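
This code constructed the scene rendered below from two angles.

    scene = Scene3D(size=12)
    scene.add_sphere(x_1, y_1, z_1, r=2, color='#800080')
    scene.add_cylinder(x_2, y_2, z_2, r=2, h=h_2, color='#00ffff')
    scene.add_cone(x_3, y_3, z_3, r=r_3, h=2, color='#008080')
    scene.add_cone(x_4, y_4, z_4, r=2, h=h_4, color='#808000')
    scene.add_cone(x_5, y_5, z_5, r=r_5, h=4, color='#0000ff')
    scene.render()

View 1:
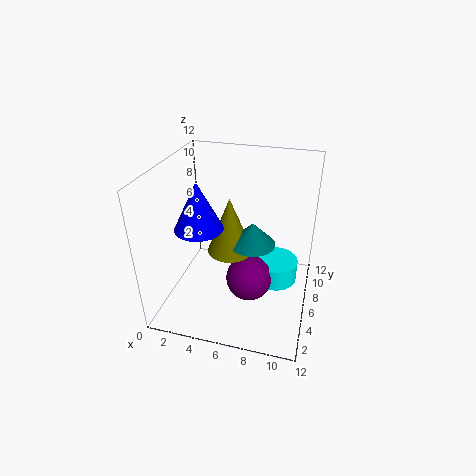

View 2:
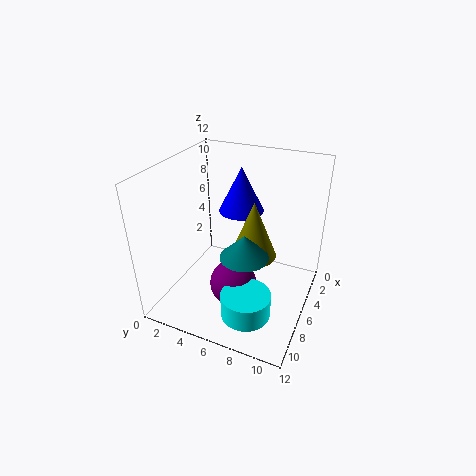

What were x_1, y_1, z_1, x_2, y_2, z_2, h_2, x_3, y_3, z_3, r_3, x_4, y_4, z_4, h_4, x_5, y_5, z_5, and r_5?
x_1 = 7
y_1 = 6
z_1 = 2
x_2 = 9
y_2 = 8
z_2 = 1
h_2 = 2
x_3 = 7
y_3 = 7
z_3 = 5
r_3 = 2
x_4 = 5
y_4 = 7
z_4 = 4
h_4 = 5
x_5 = 3
y_5 = 5
z_5 = 7
r_5 = 2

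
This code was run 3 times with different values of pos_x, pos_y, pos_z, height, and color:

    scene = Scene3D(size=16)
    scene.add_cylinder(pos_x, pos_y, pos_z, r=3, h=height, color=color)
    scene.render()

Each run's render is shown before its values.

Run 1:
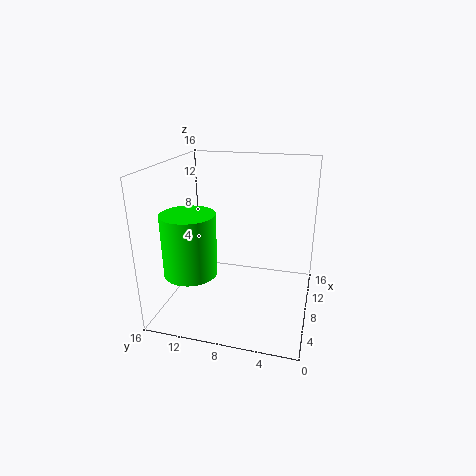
pos_x = 6, pos_y = 13, pos_z = 4, height = 7, color = 'lime'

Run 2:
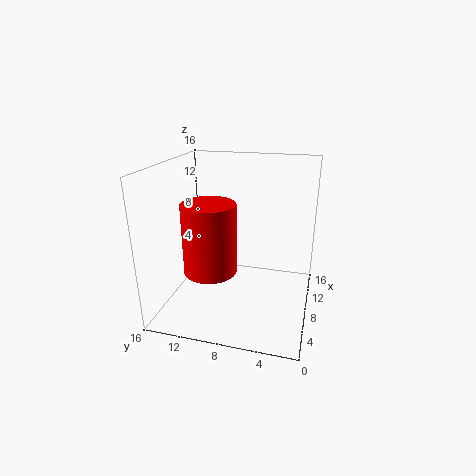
pos_x = 7, pos_y = 11, pos_z = 4, height = 8, color = 'red'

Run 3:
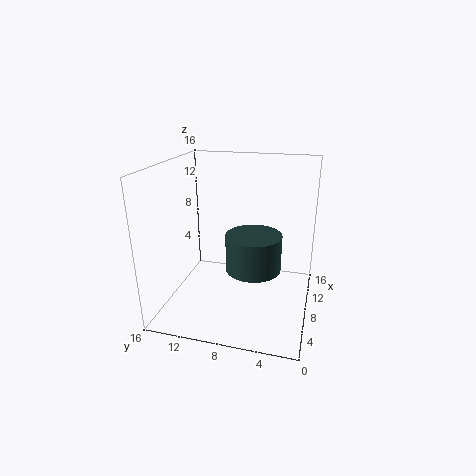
pos_x = 7, pos_y = 6, pos_z = 5, height = 4, color = 'darkslategray'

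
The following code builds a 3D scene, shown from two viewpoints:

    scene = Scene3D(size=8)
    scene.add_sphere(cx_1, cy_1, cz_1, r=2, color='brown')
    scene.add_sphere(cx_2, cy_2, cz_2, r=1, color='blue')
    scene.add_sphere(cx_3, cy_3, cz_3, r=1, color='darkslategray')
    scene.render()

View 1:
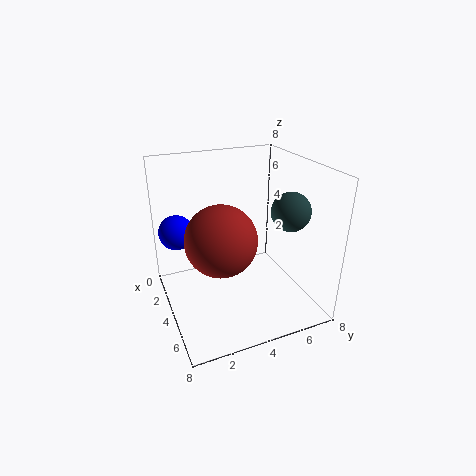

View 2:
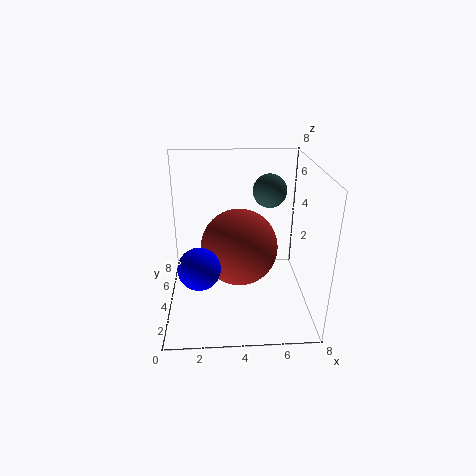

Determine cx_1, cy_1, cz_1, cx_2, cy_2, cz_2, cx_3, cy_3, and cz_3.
cx_1 = 4; cy_1 = 3; cz_1 = 4; cx_2 = 2; cy_2 = 1; cz_2 = 4; cx_3 = 6; cy_3 = 6; cz_3 = 6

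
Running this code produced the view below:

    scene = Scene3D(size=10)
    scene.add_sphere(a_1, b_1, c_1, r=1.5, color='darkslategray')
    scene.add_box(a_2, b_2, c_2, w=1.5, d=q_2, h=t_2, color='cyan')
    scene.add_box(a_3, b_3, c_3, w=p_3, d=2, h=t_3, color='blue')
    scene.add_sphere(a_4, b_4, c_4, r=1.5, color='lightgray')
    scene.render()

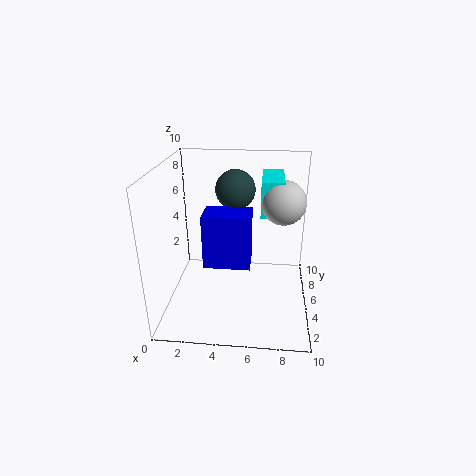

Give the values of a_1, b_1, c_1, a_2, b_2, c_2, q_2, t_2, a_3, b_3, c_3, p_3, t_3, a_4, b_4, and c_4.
a_1 = 4.5, b_1 = 8, c_1 = 7.5, a_2 = 6.5, b_2 = 5, c_2 = 6.5, q_2 = 3.5, t_2 = 2.5, a_3 = 3, b_3 = 2.5, c_3 = 4, p_3 = 3, t_3 = 3.5, a_4 = 8, b_4 = 5.5, c_4 = 7.5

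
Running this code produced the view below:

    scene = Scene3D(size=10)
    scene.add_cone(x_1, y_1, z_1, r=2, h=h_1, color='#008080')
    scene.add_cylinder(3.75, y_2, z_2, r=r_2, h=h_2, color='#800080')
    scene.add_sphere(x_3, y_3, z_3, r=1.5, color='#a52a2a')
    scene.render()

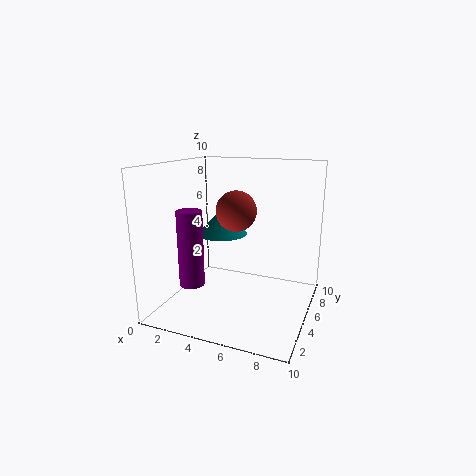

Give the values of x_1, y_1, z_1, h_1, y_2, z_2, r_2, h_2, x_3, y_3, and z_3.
x_1 = 2.5; y_1 = 7.75; z_1 = 4.25; h_1 = 2; y_2 = 0.75; z_2 = 3.25; r_2 = 0.75; h_2 = 4.5; x_3 = 4.25; y_3 = 6.5; z_3 = 6.5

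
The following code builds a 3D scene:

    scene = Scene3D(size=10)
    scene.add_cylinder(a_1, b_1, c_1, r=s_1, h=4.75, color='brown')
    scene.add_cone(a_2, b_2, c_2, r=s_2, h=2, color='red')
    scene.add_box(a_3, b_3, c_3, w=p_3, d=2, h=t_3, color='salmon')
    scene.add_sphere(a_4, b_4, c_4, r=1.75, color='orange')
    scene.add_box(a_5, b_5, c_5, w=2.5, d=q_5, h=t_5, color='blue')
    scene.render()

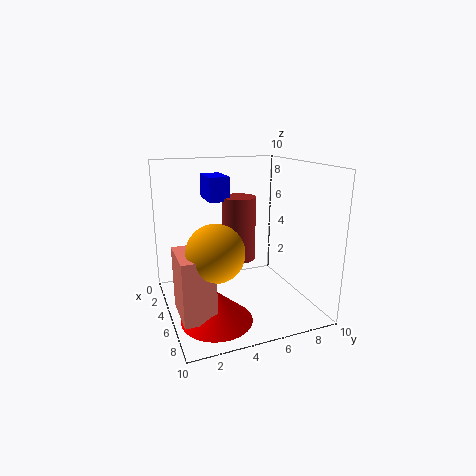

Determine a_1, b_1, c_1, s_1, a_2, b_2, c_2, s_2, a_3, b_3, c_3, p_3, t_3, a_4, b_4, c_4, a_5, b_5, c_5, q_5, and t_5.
a_1 = 3.25
b_1 = 5.75
c_1 = 2.75
s_1 = 1.25
a_2 = 7.75
b_2 = 2.5
c_2 = 0.75
s_2 = 2.25
a_3 = 5.75
b_3 = 0.25
c_3 = 1.25
p_3 = 3
t_3 = 4
a_4 = 7.75
b_4 = 2.5
c_4 = 5.25
a_5 = 1
b_5 = 3.5
c_5 = 7.25
q_5 = 1.5
t_5 = 1.75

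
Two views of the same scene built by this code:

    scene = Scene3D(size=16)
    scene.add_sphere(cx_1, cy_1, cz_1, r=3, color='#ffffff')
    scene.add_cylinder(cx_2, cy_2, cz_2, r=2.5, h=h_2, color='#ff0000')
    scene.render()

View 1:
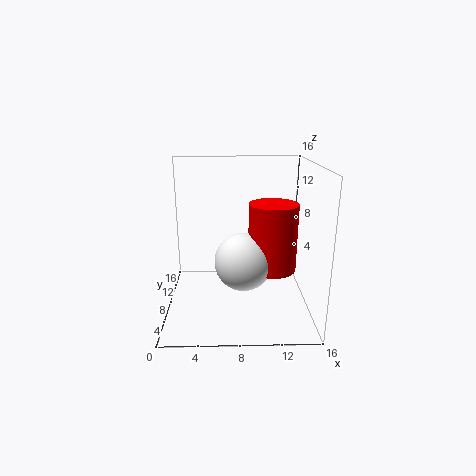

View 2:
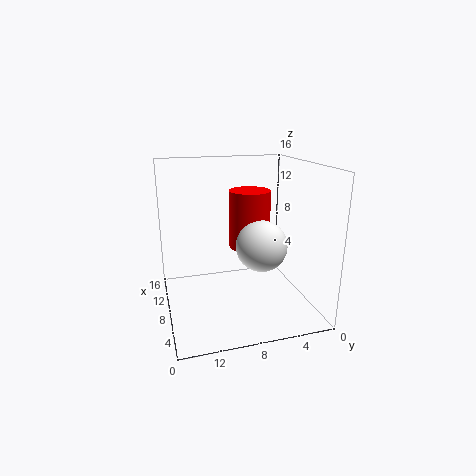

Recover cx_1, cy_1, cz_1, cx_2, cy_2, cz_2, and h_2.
cx_1 = 8.5
cy_1 = 5
cz_1 = 6.5
cx_2 = 11.5
cy_2 = 5.5
cz_2 = 5.5
h_2 = 7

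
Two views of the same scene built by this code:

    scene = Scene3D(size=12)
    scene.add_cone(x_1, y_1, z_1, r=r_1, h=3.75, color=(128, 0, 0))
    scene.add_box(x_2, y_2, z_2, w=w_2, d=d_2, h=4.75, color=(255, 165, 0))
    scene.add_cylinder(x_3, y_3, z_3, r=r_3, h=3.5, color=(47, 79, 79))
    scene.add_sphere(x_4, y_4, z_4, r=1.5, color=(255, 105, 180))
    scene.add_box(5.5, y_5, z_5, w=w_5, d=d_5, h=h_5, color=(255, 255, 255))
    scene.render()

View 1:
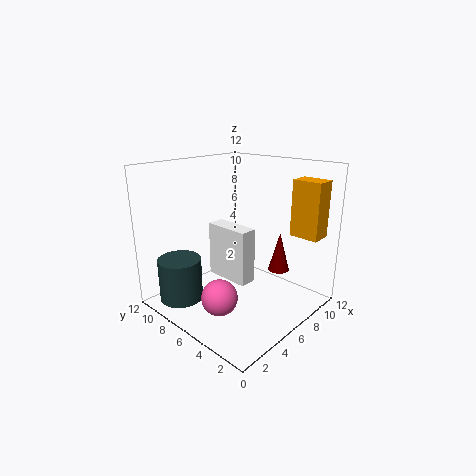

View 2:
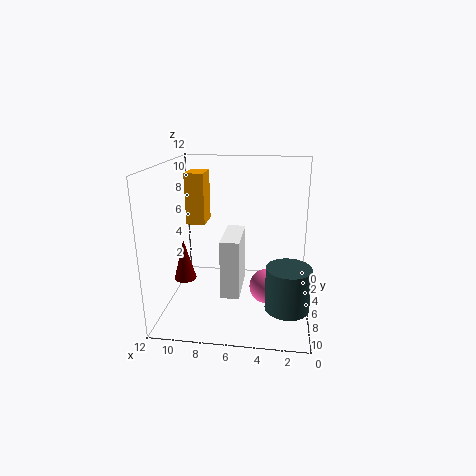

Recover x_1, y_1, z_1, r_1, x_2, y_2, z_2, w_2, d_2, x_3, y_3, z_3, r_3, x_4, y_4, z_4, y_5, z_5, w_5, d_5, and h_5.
x_1 = 11
y_1 = 5.25
z_1 = 1.5
r_1 = 1
x_2 = 9.5
y_2 = 0.75
z_2 = 6
w_2 = 1.75
d_2 = 2.5
x_3 = 1.75
y_3 = 8.5
z_3 = 1.25
r_3 = 1.75
x_4 = 3.5
y_4 = 5.75
z_4 = 1.5
y_5 = 5
z_5 = 2
w_5 = 1.5
d_5 = 4
h_5 = 4.75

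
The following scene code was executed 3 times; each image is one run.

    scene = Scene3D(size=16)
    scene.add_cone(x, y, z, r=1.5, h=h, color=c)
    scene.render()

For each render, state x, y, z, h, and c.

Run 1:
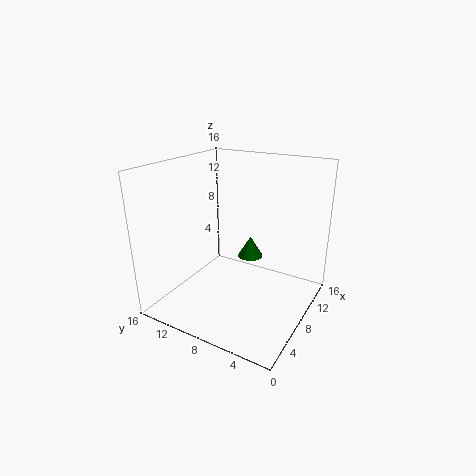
x = 11; y = 8; z = 4.5; h = 2.5; c = 'green'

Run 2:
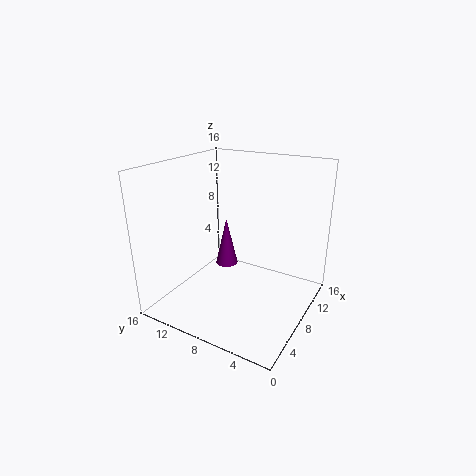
x = 13.5; y = 13; z = 1; h = 6.5; c = 'purple'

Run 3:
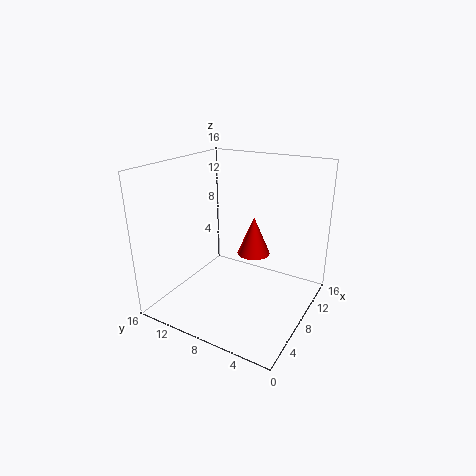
x = 4; y = 4; z = 9; h = 3.5; c = 'red'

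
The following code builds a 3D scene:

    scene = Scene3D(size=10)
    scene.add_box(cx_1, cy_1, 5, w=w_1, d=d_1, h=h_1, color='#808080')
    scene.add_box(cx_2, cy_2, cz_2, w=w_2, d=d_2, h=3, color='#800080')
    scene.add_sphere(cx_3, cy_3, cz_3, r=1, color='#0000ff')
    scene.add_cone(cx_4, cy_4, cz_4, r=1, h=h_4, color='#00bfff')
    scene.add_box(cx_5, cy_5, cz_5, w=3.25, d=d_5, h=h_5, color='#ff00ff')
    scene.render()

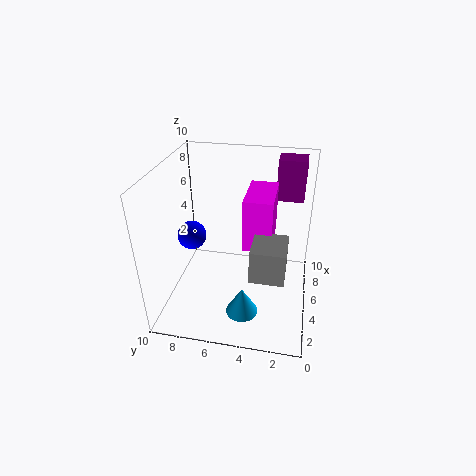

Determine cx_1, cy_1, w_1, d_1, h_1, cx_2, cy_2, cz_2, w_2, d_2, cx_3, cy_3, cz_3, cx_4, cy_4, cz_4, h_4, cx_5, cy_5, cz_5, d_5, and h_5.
cx_1 = 0.5; cy_1 = 1.5; w_1 = 2.25; d_1 = 2; h_1 = 2; cx_2 = 7.75; cy_2 = 0.75; cz_2 = 6.75; w_2 = 1.75; d_2 = 2; cx_3 = 4.75; cy_3 = 8.25; cz_3 = 5; cx_4 = 1.25; cy_4 = 4; cz_4 = 2; h_4 = 1.75; cx_5 = 2.5; cy_5 = 2.5; cz_5 = 5.75; d_5 = 1.75; h_5 = 3.25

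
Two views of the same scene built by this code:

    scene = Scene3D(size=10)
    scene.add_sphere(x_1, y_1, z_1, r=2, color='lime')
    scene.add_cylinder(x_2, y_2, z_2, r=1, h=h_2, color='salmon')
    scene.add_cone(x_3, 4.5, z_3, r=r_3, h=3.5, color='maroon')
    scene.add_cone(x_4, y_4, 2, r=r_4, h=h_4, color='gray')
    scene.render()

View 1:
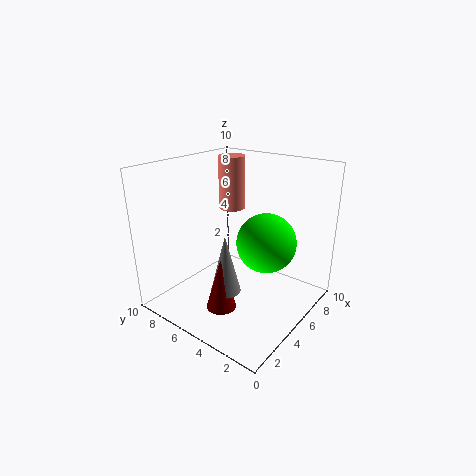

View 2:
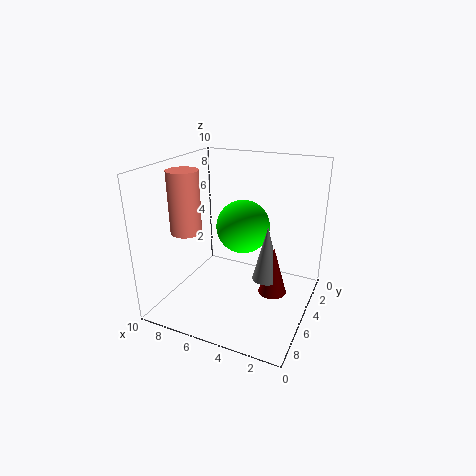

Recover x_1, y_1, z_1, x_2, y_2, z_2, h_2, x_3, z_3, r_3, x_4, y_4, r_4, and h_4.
x_1 = 5.5, y_1 = 3, z_1 = 5, x_2 = 7.5, y_2 = 7.5, z_2 = 6, h_2 = 4, x_3 = 2.5, z_3 = 1, r_3 = 1, x_4 = 3, y_4 = 4.5, r_4 = 1, h_4 = 4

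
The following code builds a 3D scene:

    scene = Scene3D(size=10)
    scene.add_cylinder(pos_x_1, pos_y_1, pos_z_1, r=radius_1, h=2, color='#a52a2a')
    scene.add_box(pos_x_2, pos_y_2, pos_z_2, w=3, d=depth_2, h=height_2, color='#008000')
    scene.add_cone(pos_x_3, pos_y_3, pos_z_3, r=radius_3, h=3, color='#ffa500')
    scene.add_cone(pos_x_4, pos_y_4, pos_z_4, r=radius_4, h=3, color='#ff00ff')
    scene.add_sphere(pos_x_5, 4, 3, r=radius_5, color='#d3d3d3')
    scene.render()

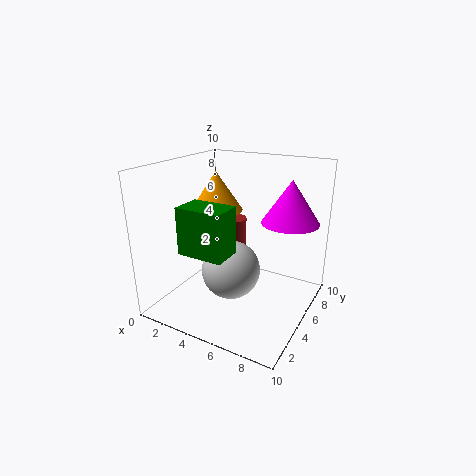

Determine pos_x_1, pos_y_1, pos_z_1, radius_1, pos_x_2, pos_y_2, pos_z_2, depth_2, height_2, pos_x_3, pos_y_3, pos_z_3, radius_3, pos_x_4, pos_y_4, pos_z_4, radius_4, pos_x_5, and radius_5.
pos_x_1 = 4
pos_y_1 = 6
pos_z_1 = 4
radius_1 = 1
pos_x_2 = 3
pos_y_2 = 1
pos_z_2 = 5
depth_2 = 2
height_2 = 3
pos_x_3 = 2
pos_y_3 = 7
pos_z_3 = 6
radius_3 = 2
pos_x_4 = 8
pos_y_4 = 7
pos_z_4 = 6
radius_4 = 2
pos_x_5 = 5
radius_5 = 2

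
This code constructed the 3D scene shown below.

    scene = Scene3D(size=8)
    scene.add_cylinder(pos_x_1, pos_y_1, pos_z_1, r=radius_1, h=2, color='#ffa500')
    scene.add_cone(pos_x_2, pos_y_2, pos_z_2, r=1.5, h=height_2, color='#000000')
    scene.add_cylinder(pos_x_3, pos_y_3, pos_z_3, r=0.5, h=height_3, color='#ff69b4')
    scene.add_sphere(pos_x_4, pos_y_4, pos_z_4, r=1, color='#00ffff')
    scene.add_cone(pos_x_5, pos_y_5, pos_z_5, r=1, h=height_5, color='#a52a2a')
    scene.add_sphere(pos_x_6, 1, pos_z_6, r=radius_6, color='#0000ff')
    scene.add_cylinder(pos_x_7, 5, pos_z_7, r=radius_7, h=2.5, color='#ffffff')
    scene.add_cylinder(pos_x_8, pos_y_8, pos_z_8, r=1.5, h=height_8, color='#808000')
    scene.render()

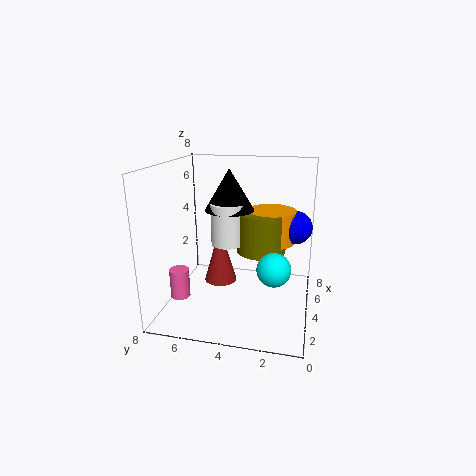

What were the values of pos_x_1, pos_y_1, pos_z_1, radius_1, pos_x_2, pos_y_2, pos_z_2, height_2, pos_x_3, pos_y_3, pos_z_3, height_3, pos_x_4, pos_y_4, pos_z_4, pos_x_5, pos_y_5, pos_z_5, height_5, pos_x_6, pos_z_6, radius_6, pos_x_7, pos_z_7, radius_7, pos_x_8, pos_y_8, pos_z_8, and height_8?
pos_x_1 = 6.5; pos_y_1 = 2.5; pos_z_1 = 3; radius_1 = 1.5; pos_x_2 = 6; pos_y_2 = 5; pos_z_2 = 5; height_2 = 2.5; pos_x_3 = 1.5; pos_y_3 = 6.5; pos_z_3 = 1.5; height_3 = 1.5; pos_x_4 = 4.5; pos_y_4 = 2; pos_z_4 = 2; pos_x_5 = 5.5; pos_y_5 = 5.5; pos_z_5 = 0.5; height_5 = 3.5; pos_x_6 = 6.5; pos_z_6 = 4; radius_6 = 1; pos_x_7 = 5.5; pos_z_7 = 3; radius_7 = 1; pos_x_8 = 6; pos_y_8 = 3; pos_z_8 = 2.5; height_8 = 2.5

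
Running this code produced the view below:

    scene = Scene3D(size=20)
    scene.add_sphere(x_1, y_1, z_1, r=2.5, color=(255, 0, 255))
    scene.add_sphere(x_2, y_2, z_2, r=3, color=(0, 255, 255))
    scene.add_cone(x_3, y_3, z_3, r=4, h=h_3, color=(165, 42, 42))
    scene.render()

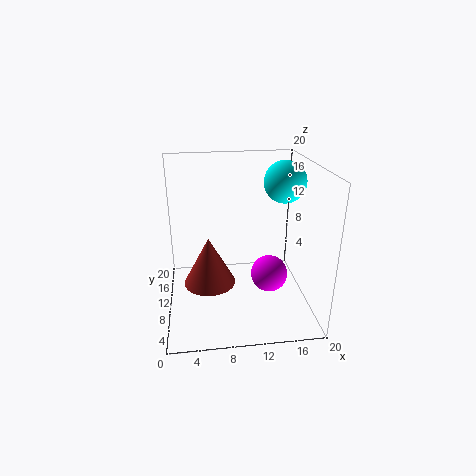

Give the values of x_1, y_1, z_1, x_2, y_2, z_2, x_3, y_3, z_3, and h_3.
x_1 = 14, y_1 = 7.5, z_1 = 5.5, x_2 = 17, y_2 = 12.5, z_2 = 17, x_3 = 6, y_3 = 13.5, z_3 = 1, h_3 = 7.5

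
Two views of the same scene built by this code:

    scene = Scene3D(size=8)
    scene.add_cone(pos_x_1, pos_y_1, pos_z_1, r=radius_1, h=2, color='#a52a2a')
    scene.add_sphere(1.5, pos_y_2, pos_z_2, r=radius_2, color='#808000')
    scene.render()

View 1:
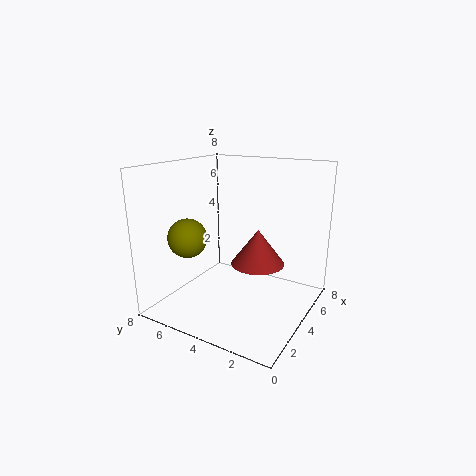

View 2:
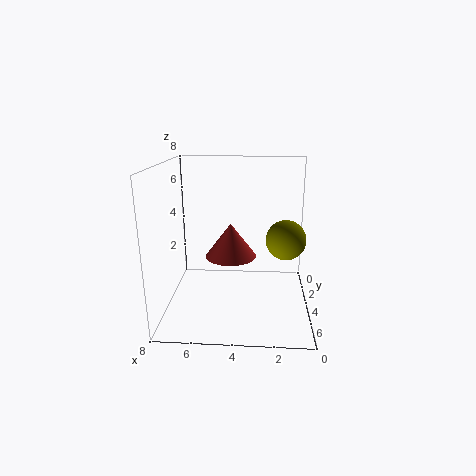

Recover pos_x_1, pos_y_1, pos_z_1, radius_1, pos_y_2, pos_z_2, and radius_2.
pos_x_1 = 4.5; pos_y_1 = 3; pos_z_1 = 2.5; radius_1 = 1.5; pos_y_2 = 5.5; pos_z_2 = 4.5; radius_2 = 1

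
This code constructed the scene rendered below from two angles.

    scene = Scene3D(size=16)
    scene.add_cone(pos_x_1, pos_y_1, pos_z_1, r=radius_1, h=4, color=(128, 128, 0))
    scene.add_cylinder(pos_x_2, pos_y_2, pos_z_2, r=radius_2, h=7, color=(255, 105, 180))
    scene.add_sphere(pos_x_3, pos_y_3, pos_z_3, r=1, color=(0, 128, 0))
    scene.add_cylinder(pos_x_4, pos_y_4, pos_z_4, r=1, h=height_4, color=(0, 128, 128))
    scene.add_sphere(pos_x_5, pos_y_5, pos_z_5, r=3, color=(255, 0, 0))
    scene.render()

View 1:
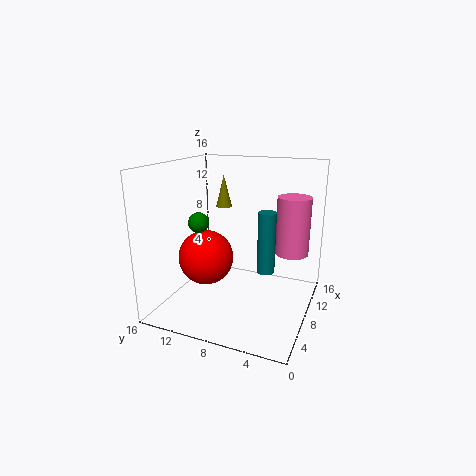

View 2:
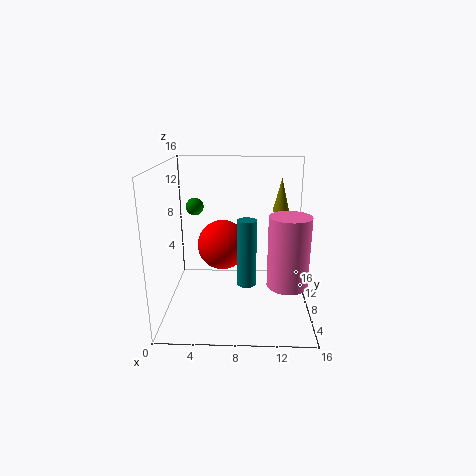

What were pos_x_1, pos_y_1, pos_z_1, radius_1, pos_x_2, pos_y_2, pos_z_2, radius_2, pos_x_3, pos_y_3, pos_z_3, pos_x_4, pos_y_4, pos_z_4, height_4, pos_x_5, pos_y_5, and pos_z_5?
pos_x_1 = 13
pos_y_1 = 12
pos_z_1 = 10
radius_1 = 1
pos_x_2 = 13
pos_y_2 = 3
pos_z_2 = 5
radius_2 = 2
pos_x_3 = 3
pos_y_3 = 10
pos_z_3 = 11
pos_x_4 = 9
pos_y_4 = 5
pos_z_4 = 4
height_4 = 7
pos_x_5 = 6
pos_y_5 = 11
pos_z_5 = 6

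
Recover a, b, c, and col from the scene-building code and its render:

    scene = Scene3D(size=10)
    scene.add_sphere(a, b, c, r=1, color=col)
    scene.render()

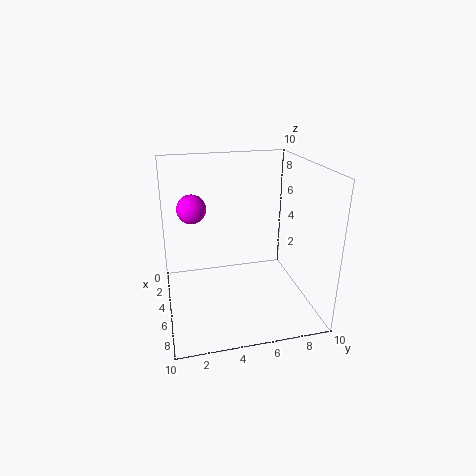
a = 4, b = 2, c = 7, col = 'magenta'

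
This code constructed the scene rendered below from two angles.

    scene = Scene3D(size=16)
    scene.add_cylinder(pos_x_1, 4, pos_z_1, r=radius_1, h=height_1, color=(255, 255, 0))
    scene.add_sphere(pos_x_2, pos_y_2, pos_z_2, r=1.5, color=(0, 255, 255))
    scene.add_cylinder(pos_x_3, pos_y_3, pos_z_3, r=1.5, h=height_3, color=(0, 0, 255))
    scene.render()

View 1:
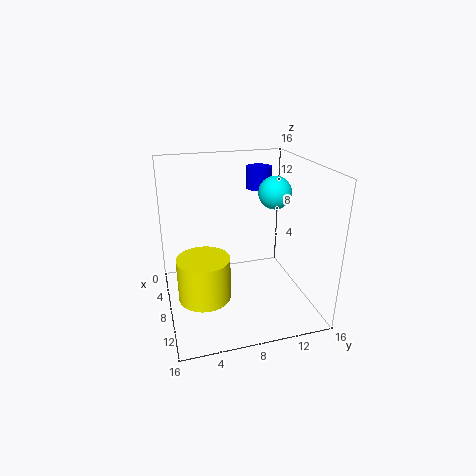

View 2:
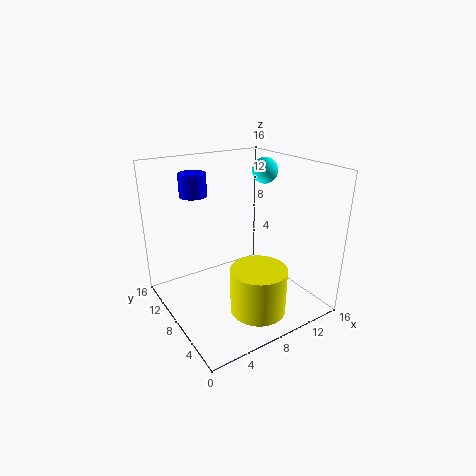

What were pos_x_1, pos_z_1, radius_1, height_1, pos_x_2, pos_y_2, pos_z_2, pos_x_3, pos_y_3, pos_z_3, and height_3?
pos_x_1 = 8
pos_z_1 = 1
radius_1 = 3
height_1 = 5
pos_x_2 = 13
pos_y_2 = 10
pos_z_2 = 14.5
pos_x_3 = 4.5
pos_y_3 = 11.5
pos_z_3 = 12.5
height_3 = 2.5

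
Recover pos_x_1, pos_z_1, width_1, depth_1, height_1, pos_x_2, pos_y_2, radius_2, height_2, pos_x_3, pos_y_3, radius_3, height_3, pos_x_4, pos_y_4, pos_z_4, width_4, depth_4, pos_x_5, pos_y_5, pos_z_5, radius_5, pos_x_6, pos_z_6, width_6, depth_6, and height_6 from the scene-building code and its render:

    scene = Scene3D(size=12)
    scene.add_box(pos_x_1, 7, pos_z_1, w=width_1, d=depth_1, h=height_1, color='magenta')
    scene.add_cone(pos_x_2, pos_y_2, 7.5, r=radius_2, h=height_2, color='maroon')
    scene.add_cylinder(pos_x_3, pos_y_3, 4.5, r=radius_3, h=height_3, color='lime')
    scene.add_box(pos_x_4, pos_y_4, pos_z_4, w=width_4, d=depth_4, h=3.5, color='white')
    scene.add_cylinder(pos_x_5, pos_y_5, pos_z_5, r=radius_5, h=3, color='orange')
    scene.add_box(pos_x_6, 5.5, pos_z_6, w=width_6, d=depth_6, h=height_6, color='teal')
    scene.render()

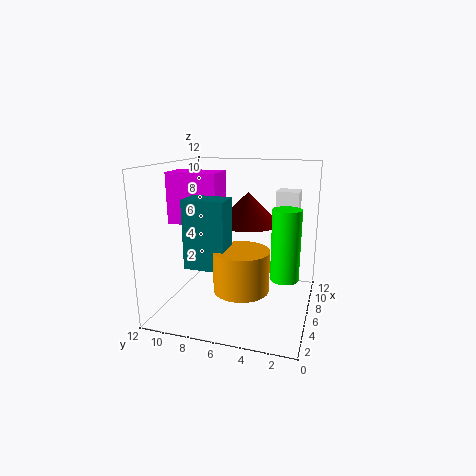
pos_x_1 = 3.5
pos_z_1 = 7.5
width_1 = 2.5
depth_1 = 4
height_1 = 4
pos_x_2 = 5.5
pos_y_2 = 5
radius_2 = 2.5
height_2 = 2.5
pos_x_3 = 2.5
pos_y_3 = 1.5
radius_3 = 1
height_3 = 5
pos_x_4 = 9
pos_y_4 = 1.5
pos_z_4 = 6
width_4 = 2
depth_4 = 2
pos_x_5 = 2
pos_y_5 = 4.5
pos_z_5 = 3.5
radius_5 = 2
pos_x_6 = 1
pos_z_6 = 5
width_6 = 2
depth_6 = 3
height_6 = 5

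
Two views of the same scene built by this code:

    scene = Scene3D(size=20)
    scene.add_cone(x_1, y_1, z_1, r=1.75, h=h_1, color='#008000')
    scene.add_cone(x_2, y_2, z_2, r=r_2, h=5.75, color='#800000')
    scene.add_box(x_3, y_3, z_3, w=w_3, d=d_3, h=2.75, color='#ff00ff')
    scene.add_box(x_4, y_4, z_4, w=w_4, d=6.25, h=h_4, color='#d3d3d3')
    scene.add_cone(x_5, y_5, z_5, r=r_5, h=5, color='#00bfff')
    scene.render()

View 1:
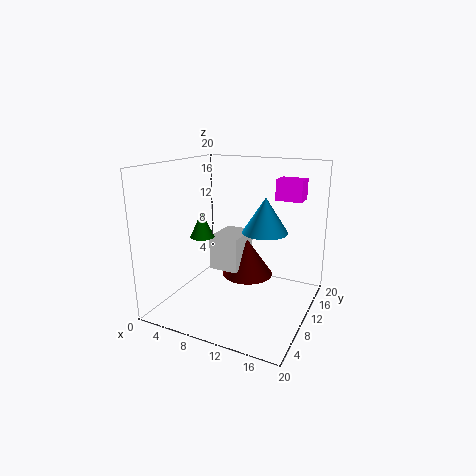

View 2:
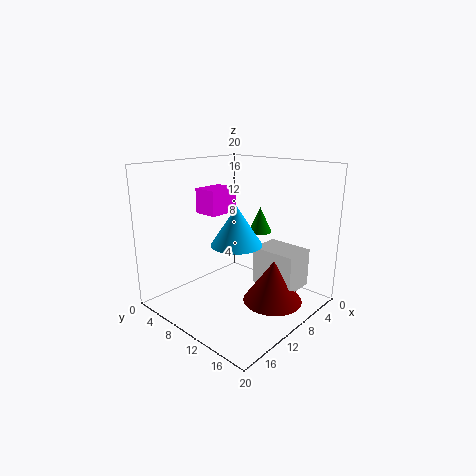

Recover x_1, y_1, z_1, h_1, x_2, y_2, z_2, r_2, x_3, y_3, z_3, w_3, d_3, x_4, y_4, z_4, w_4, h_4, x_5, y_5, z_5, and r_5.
x_1 = 4.5, y_1 = 9.5, z_1 = 9.5, h_1 = 3.75, x_2 = 9, y_2 = 15.5, z_2 = 2, r_2 = 4, x_3 = 14.75, y_3 = 11.25, z_3 = 15.5, w_3 = 3.5, d_3 = 2.75, x_4 = 4.25, y_4 = 11.75, z_4 = 3.5, w_4 = 4.5, h_4 = 5.25, x_5 = 13, y_5 = 12.5, z_5 = 10.5, r_5 = 3.25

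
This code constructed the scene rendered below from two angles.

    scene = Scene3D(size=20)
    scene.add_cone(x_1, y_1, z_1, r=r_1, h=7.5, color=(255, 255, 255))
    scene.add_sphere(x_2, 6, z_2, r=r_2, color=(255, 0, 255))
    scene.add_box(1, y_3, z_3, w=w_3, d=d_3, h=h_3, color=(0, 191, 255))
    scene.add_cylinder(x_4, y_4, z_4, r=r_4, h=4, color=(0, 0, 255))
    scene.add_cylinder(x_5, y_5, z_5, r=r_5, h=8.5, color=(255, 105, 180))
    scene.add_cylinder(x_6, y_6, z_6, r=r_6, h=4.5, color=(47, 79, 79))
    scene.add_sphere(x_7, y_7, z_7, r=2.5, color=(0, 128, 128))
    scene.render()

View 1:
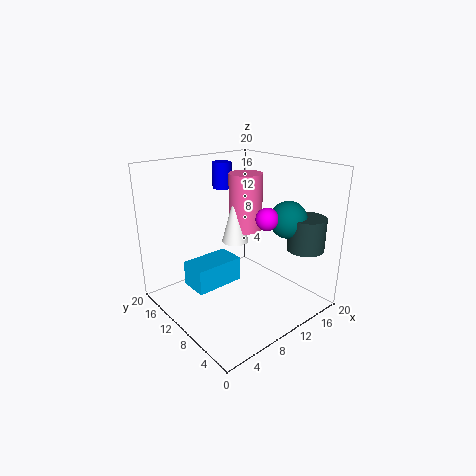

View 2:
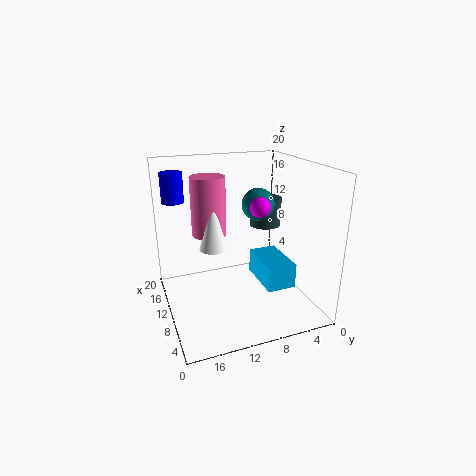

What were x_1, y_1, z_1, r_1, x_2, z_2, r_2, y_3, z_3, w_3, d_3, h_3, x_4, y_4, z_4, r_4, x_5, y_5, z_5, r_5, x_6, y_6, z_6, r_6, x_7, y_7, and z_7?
x_1 = 12; y_1 = 13; z_1 = 8; r_1 = 2; x_2 = 11.5; z_2 = 13.5; r_2 = 1.5; y_3 = 6; z_3 = 6.5; w_3 = 6; d_3 = 3.5; h_3 = 3; x_4 = 13.5; y_4 = 18; z_4 = 15; r_4 = 1.5; x_5 = 14; y_5 = 13; z_5 = 9.5; r_5 = 2.5; x_6 = 16; y_6 = 3; z_6 = 9; r_6 = 2.5; x_7 = 14.5; y_7 = 5; z_7 = 13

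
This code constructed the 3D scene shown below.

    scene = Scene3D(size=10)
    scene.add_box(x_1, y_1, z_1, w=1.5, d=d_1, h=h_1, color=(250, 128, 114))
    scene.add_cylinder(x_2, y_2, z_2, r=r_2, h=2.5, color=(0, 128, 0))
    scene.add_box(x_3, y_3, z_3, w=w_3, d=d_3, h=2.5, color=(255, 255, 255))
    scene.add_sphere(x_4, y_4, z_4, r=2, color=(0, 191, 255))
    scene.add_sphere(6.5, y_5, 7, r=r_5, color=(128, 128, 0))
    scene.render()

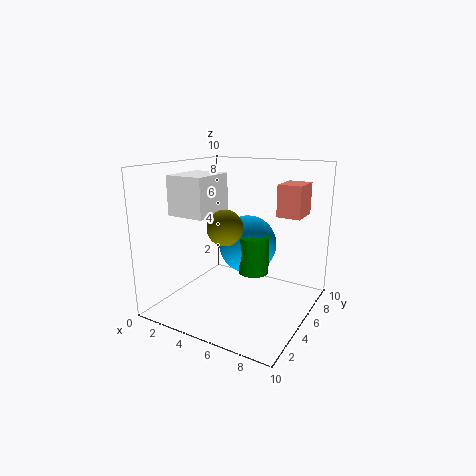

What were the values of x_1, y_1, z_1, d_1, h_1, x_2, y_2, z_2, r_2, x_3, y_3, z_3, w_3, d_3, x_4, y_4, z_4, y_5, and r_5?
x_1 = 8; y_1 = 4.5; z_1 = 7; d_1 = 2; h_1 = 2; x_2 = 6.5; y_2 = 4.5; z_2 = 3; r_2 = 1; x_3 = 2; y_3 = 1.5; z_3 = 7; w_3 = 2.5; d_3 = 3; x_4 = 5.5; y_4 = 5.5; z_4 = 4.5; y_5 = 1; r_5 = 1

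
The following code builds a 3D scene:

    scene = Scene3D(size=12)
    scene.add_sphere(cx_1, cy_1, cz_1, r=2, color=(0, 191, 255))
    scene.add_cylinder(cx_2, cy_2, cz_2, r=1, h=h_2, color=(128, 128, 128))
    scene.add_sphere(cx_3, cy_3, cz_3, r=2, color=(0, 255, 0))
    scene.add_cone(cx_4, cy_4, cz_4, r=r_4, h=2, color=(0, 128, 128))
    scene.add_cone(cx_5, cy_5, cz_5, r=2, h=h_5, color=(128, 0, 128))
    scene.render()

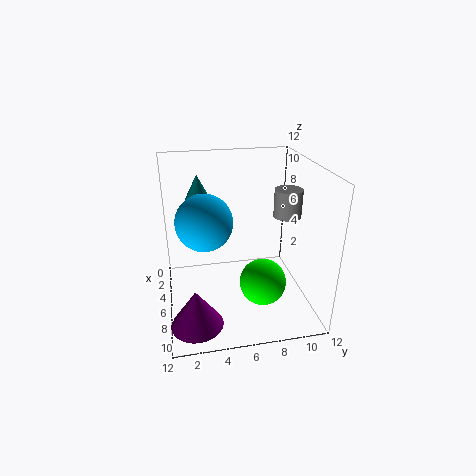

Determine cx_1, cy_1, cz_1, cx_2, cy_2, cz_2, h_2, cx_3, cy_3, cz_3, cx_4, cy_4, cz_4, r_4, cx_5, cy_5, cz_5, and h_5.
cx_1 = 9
cy_1 = 3
cz_1 = 9
cx_2 = 9
cy_2 = 9
cz_2 = 9
h_2 = 2
cx_3 = 7
cy_3 = 8
cz_3 = 2
cx_4 = 4
cy_4 = 3
cz_4 = 9
r_4 = 1
cx_5 = 10
cy_5 = 2
cz_5 = 1
h_5 = 3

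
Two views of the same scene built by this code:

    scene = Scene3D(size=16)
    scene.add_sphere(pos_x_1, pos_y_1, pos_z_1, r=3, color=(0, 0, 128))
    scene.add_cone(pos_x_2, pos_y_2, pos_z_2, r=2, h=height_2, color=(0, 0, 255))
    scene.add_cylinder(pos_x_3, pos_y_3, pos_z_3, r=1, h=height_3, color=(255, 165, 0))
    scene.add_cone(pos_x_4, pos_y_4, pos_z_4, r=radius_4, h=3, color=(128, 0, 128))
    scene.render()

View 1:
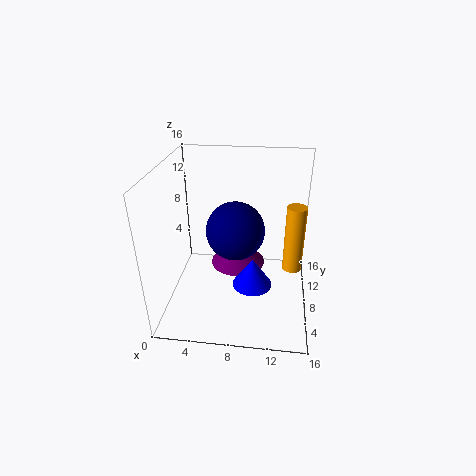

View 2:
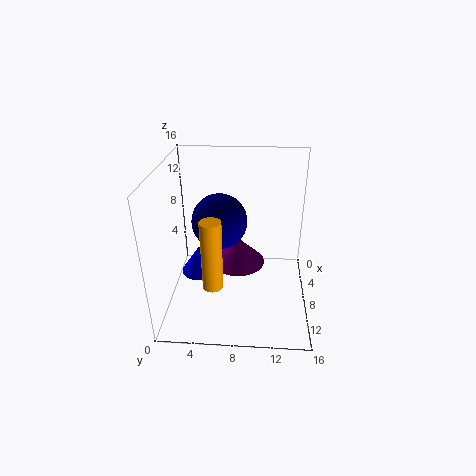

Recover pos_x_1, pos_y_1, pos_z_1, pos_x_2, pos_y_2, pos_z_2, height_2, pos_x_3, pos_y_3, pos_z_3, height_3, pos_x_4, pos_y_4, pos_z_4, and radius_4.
pos_x_1 = 8
pos_y_1 = 6
pos_z_1 = 10
pos_x_2 = 10
pos_y_2 = 4
pos_z_2 = 5
height_2 = 3
pos_x_3 = 14
pos_y_3 = 6
pos_z_3 = 6
height_3 = 7
pos_x_4 = 8
pos_y_4 = 8
pos_z_4 = 5
radius_4 = 3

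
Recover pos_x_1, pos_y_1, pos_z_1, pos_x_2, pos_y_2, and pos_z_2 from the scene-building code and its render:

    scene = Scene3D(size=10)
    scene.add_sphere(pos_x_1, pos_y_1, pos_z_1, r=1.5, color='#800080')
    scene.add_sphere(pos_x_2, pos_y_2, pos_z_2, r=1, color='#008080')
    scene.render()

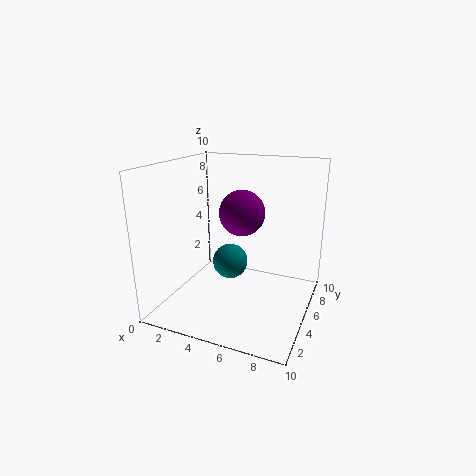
pos_x_1 = 5.5; pos_y_1 = 4.5; pos_z_1 = 7; pos_x_2 = 6; pos_y_2 = 1.5; pos_z_2 = 5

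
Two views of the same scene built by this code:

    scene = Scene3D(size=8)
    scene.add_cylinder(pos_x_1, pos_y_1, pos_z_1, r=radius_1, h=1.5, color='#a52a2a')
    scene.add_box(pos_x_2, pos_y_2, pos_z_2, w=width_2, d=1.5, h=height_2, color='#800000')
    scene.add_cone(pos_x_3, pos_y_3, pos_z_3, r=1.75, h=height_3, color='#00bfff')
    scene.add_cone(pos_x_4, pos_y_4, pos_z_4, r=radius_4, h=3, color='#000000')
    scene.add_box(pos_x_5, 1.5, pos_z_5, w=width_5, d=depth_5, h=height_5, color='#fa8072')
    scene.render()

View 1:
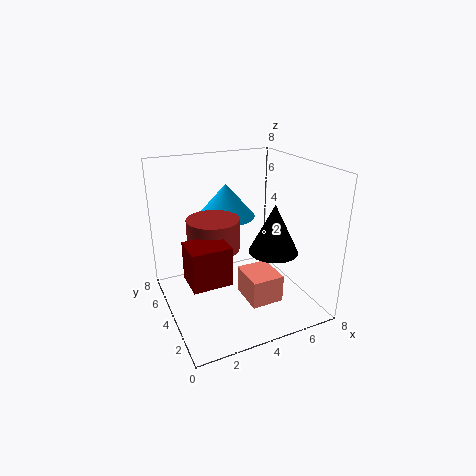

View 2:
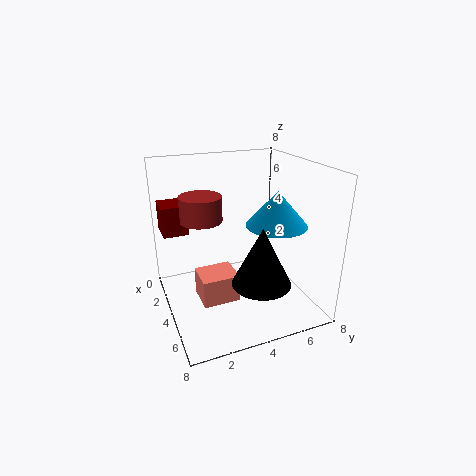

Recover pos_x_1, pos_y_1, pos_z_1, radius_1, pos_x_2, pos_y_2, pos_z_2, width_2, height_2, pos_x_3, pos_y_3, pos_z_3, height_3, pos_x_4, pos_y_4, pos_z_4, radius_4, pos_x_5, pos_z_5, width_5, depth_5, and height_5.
pos_x_1 = 2, pos_y_1 = 2.5, pos_z_1 = 4.5, radius_1 = 1.25, pos_x_2 = 0.25, pos_y_2 = 0.25, pos_z_2 = 3.75, width_2 = 1.75, height_2 = 1.75, pos_x_3 = 4.25, pos_y_3 = 6.25, pos_z_3 = 4.5, height_3 = 2, pos_x_4 = 6.5, pos_y_4 = 4.25, pos_z_4 = 2.5, radius_4 = 1.5, pos_x_5 = 3.75, pos_z_5 = 1, width_5 = 1.75, depth_5 = 2, height_5 = 1.5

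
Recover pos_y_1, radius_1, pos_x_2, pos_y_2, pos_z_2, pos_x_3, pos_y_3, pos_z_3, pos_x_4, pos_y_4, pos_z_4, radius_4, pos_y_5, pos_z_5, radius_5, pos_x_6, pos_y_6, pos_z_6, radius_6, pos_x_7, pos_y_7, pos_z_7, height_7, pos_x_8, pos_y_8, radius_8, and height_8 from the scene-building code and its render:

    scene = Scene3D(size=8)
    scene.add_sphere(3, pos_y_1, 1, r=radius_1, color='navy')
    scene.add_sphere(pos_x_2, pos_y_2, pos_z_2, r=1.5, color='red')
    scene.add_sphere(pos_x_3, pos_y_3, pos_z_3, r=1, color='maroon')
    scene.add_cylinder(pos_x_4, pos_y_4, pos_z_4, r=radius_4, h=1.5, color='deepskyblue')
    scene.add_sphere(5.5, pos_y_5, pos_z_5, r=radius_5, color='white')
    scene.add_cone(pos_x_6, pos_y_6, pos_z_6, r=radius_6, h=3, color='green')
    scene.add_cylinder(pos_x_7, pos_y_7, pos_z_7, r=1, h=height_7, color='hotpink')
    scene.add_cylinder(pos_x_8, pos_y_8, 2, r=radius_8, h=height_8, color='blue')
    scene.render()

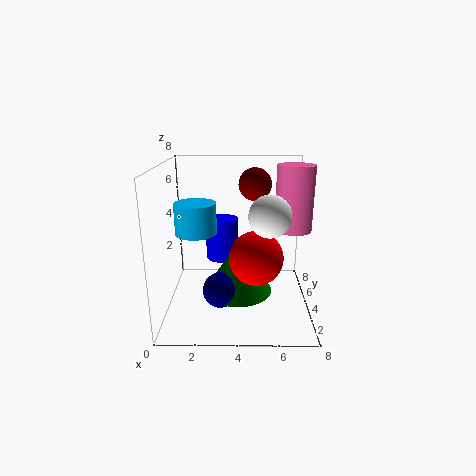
pos_y_1 = 3.5; radius_1 = 1; pos_x_2 = 5; pos_y_2 = 3.5; pos_z_2 = 3; pos_x_3 = 5; pos_y_3 = 6.5; pos_z_3 = 6.5; pos_x_4 = 2; pos_y_4 = 2; pos_z_4 = 5; radius_4 = 1; pos_y_5 = 1.5; pos_z_5 = 6; radius_5 = 1; pos_x_6 = 4; pos_y_6 = 4.5; pos_z_6 = 0.5; radius_6 = 2; pos_x_7 = 7; pos_y_7 = 4; pos_z_7 = 4.5; height_7 = 3.5; pos_x_8 = 3; pos_y_8 = 6; radius_8 = 1; height_8 = 2.5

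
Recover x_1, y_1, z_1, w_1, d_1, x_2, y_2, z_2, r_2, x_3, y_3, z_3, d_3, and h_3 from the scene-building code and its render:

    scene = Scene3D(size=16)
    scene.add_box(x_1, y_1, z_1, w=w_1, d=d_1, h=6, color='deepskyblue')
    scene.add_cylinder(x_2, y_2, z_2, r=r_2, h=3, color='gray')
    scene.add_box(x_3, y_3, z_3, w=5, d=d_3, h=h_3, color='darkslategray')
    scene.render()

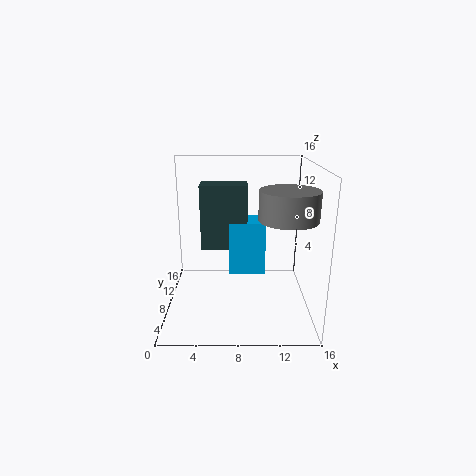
x_1 = 7; y_1 = 7; z_1 = 4; w_1 = 4; d_1 = 3; x_2 = 13; y_2 = 5; z_2 = 11; r_2 = 3; x_3 = 4; y_3 = 7; z_3 = 7; d_3 = 3; h_3 = 7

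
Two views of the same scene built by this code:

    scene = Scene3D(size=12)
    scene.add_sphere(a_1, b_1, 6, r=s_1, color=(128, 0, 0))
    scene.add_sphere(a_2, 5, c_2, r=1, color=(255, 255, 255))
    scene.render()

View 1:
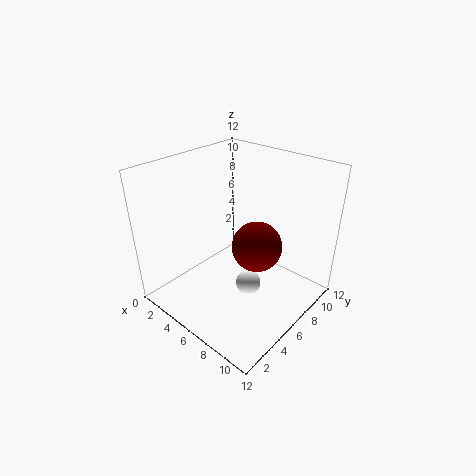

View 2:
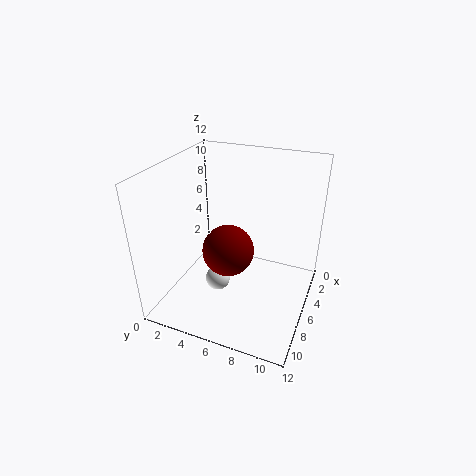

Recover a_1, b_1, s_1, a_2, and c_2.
a_1 = 8; b_1 = 6; s_1 = 2; a_2 = 8; c_2 = 3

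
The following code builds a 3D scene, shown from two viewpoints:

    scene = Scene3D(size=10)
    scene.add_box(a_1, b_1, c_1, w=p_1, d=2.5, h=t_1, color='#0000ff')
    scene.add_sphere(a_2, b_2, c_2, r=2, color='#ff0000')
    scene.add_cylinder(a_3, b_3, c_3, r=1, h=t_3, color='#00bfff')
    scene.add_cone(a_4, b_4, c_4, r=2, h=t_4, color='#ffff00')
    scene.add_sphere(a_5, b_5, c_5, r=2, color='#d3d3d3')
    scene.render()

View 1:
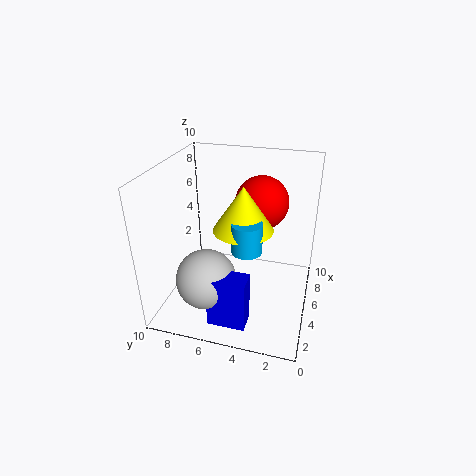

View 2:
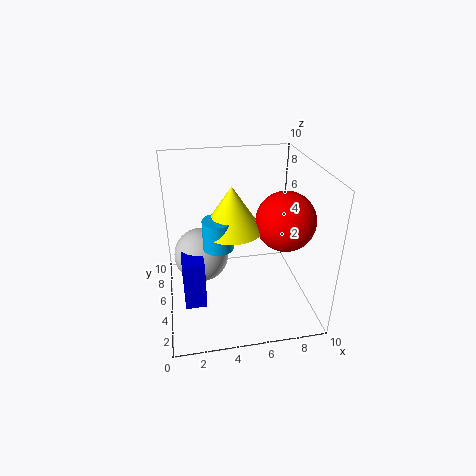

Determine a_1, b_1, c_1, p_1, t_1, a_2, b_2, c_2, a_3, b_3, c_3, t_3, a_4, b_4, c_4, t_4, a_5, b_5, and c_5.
a_1 = 1; b_1 = 3.5; c_1 = 0.5; p_1 = 1.5; t_1 = 3.5; a_2 = 8; b_2 = 4; c_2 = 6.5; a_3 = 3.5; b_3 = 4; c_3 = 5; t_3 = 2; a_4 = 4.5; b_4 = 4.5; c_4 = 6; t_4 = 3; a_5 = 2.5; b_5 = 6.5; c_5 = 3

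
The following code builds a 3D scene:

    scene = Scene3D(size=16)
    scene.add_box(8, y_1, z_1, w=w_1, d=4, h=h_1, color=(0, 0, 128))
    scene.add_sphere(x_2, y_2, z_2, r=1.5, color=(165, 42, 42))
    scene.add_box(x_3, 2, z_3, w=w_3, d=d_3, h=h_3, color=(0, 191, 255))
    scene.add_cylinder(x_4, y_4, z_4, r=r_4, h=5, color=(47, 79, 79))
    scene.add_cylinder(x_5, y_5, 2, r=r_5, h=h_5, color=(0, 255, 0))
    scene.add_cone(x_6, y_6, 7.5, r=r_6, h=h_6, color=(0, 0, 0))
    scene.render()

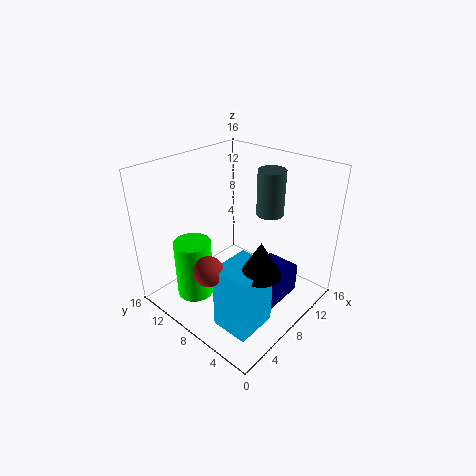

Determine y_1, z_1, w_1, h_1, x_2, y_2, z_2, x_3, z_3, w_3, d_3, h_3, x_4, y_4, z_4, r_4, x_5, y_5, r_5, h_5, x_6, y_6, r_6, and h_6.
y_1 = 3; z_1 = 0.5; w_1 = 5; h_1 = 3.5; x_2 = 2; y_2 = 6.5; z_2 = 7.5; x_3 = 2; z_3 = 1; w_3 = 4.5; d_3 = 4; h_3 = 7; x_4 = 11; y_4 = 6; z_4 = 10.5; r_4 = 1.5; x_5 = 3.5; y_5 = 10.5; r_5 = 2; h_5 = 6.5; x_6 = 5; y_6 = 2.5; r_6 = 2; h_6 = 3.5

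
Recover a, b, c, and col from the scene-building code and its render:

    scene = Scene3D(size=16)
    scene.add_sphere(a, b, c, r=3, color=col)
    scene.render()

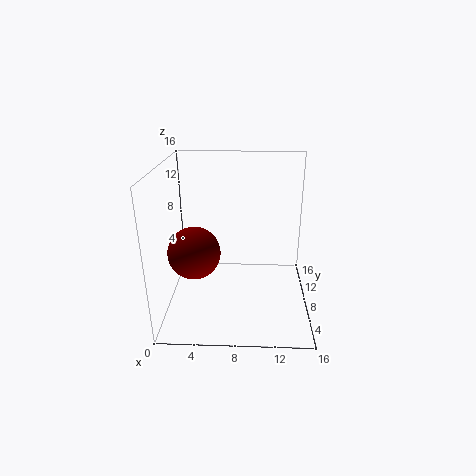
a = 3; b = 8; c = 6; col = 'maroon'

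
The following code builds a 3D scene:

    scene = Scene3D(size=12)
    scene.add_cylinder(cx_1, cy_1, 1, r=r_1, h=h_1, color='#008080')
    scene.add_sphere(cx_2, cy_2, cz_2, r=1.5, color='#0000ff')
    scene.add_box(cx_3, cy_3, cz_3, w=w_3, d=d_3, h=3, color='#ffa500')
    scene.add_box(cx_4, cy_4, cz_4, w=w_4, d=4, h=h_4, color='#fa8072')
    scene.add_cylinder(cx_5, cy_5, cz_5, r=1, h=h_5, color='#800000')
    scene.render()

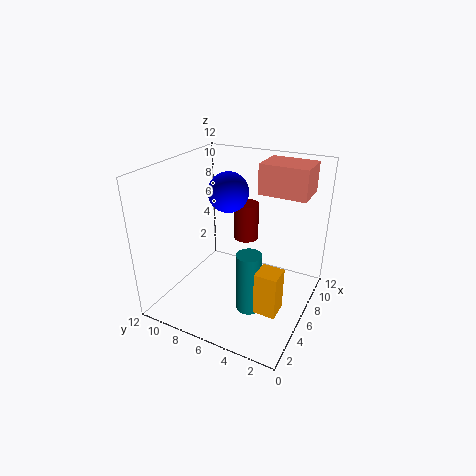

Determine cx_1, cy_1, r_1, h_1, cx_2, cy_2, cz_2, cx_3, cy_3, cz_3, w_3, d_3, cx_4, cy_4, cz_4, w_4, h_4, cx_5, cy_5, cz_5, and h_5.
cx_1 = 4, cy_1 = 4, r_1 = 1, h_1 = 5, cx_2 = 4.5, cy_2 = 6, cz_2 = 10.5, cx_3 = 0.5, cy_3 = 0.5, cz_3 = 4, w_3 = 1.5, d_3 = 1.5, cx_4 = 7.5, cy_4 = 1, cz_4 = 9.5, w_4 = 3, h_4 = 2.5, cx_5 = 6.5, cy_5 = 5.5, cz_5 = 6, h_5 = 3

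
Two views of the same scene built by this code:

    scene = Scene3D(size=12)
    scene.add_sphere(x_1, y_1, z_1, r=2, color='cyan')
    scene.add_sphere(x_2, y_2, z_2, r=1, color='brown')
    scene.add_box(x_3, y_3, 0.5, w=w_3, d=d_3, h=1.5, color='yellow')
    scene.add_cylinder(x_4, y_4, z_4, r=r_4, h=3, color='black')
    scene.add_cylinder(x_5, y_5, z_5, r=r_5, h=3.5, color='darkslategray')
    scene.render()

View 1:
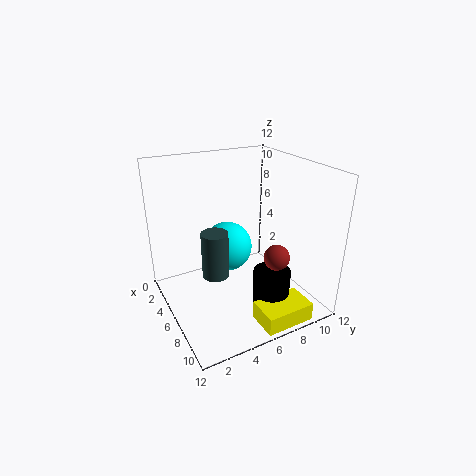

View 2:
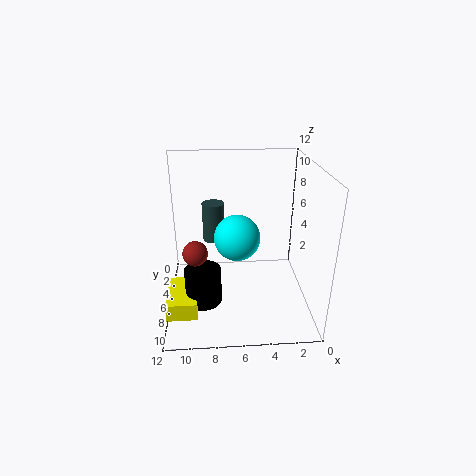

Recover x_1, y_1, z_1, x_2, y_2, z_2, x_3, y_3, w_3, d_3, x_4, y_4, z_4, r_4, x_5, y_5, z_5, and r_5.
x_1 = 6
y_1 = 5
z_1 = 5.5
x_2 = 9.5
y_2 = 7.5
z_2 = 5.5
x_3 = 9.5
y_3 = 5.5
w_3 = 2.5
d_3 = 4
x_4 = 9
y_4 = 7.5
z_4 = 1
r_4 = 1.5
x_5 = 8
y_5 = 3
z_5 = 4.5
r_5 = 1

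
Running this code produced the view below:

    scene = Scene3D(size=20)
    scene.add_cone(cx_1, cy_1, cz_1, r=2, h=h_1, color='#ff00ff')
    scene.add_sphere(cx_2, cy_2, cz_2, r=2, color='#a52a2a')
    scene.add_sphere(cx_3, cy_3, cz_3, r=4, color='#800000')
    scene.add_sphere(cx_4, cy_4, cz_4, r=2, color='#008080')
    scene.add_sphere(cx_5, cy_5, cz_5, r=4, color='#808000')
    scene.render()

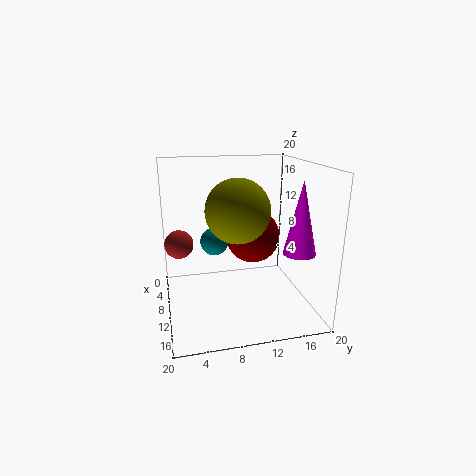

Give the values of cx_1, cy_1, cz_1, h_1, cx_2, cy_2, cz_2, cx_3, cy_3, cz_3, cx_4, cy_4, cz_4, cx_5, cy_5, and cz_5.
cx_1 = 17, cy_1 = 16, cz_1 = 10, h_1 = 9, cx_2 = 8, cy_2 = 2, cz_2 = 9, cx_3 = 7, cy_3 = 13, cz_3 = 9, cx_4 = 8, cy_4 = 7, cz_4 = 9, cx_5 = 14, cy_5 = 9, cz_5 = 15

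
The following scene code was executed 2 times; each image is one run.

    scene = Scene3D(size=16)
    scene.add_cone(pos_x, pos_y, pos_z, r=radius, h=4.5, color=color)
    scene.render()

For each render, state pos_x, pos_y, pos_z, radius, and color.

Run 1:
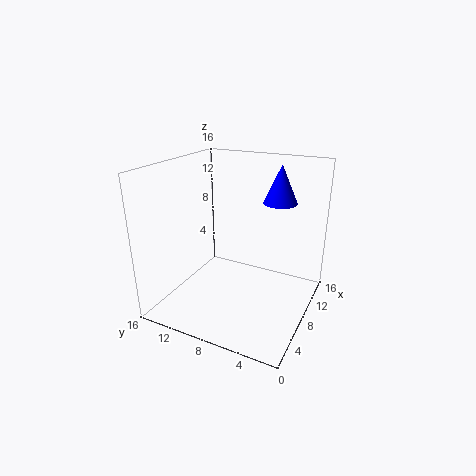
pos_x = 13
pos_y = 5
pos_z = 11
radius = 2
color = 'blue'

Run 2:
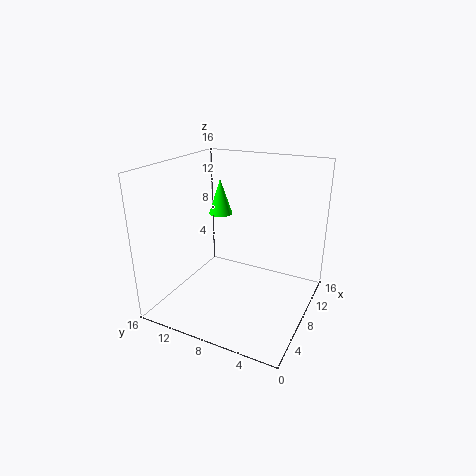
pos_x = 13
pos_y = 13
pos_z = 8.5
radius = 1.5
color = 'lime'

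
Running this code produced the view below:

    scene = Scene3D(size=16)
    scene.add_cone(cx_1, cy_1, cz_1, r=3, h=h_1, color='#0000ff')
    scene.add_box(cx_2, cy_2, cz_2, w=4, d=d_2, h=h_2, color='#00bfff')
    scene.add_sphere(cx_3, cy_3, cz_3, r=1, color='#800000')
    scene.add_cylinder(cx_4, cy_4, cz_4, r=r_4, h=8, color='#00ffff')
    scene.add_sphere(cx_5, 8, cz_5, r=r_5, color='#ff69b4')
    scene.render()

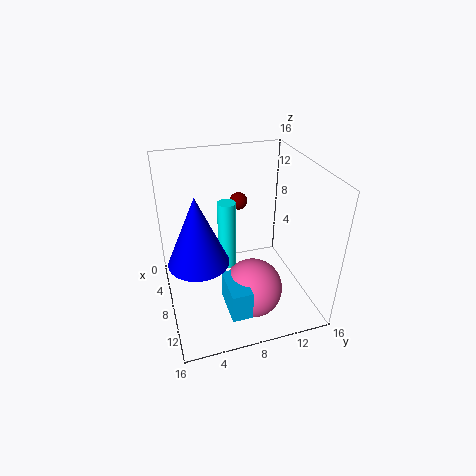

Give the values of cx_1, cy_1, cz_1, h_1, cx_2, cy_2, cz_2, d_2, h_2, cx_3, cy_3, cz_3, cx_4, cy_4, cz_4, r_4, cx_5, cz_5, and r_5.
cx_1 = 11; cy_1 = 3; cz_1 = 8; h_1 = 7; cx_2 = 12; cy_2 = 5; cz_2 = 4; d_2 = 2; h_2 = 3; cx_3 = 5; cy_3 = 9; cz_3 = 11; cx_4 = 7; cy_4 = 7; cz_4 = 4; r_4 = 1; cx_5 = 13; cz_5 = 5; r_5 = 3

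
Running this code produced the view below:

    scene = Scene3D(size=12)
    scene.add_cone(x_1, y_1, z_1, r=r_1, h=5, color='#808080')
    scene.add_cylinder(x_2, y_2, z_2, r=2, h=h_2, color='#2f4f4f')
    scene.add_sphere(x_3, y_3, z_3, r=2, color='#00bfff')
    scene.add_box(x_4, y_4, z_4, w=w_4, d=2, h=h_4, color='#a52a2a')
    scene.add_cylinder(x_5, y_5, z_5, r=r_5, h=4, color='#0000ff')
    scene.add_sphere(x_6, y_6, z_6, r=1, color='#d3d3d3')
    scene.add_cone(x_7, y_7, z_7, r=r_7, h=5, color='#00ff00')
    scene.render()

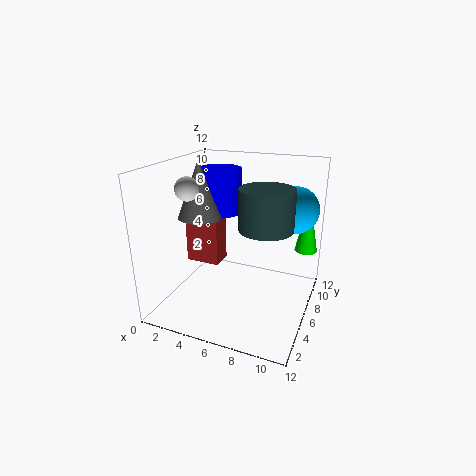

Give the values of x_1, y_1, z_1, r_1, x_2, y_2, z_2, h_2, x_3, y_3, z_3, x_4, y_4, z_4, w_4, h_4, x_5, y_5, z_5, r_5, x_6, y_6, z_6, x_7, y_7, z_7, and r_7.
x_1 = 2
y_1 = 7
z_1 = 7
r_1 = 2
x_2 = 9
y_2 = 4
z_2 = 8
h_2 = 3
x_3 = 10
y_3 = 9
z_3 = 8
x_4 = 1
y_4 = 6
z_4 = 3
w_4 = 3
h_4 = 4
x_5 = 3
y_5 = 9
z_5 = 7
r_5 = 2
x_6 = 2
y_6 = 5
z_6 = 10
x_7 = 11
y_7 = 10
z_7 = 4
r_7 = 1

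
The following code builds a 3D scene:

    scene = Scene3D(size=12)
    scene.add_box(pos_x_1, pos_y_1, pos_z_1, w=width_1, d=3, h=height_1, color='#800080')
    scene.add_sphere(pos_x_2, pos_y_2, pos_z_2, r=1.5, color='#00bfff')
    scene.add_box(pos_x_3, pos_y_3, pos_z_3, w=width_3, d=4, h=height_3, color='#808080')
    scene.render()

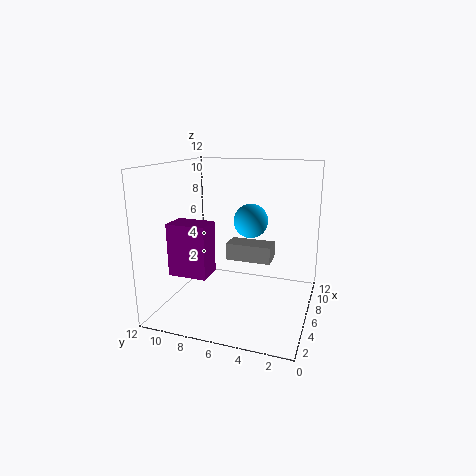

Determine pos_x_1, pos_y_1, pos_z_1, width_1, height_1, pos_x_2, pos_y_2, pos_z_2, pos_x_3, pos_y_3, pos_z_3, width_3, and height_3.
pos_x_1 = 1.5; pos_y_1 = 7; pos_z_1 = 4; width_1 = 2; height_1 = 4; pos_x_2 = 8; pos_y_2 = 5.5; pos_z_2 = 7; pos_x_3 = 7; pos_y_3 = 3.5; pos_z_3 = 3.5; width_3 = 2; height_3 = 1.5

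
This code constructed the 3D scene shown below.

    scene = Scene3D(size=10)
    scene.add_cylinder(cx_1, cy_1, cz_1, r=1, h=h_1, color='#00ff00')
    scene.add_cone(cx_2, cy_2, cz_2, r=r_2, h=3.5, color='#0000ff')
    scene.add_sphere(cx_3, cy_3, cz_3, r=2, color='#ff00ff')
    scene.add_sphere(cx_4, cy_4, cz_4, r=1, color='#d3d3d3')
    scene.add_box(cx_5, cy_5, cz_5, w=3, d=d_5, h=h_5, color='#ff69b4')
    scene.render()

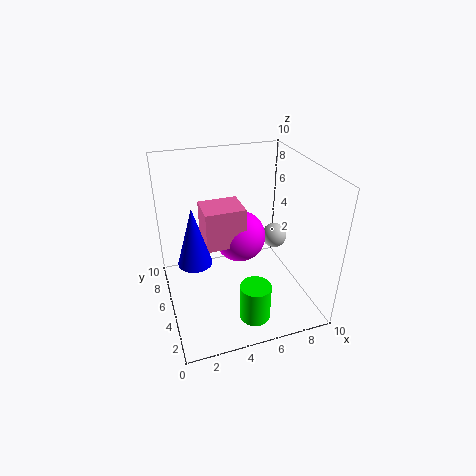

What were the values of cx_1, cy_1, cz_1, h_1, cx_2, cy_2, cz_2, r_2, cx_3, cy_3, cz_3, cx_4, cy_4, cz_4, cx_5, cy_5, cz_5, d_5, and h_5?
cx_1 = 5, cy_1 = 1.5, cz_1 = 1, h_1 = 2.5, cx_2 = 1.5, cy_2 = 2.5, cz_2 = 5.5, r_2 = 1, cx_3 = 6, cy_3 = 7.5, cz_3 = 3.5, cx_4 = 9, cy_4 = 7.5, cz_4 = 3, cx_5 = 3, cy_5 = 6, cz_5 = 3.5, d_5 = 2.5, h_5 = 3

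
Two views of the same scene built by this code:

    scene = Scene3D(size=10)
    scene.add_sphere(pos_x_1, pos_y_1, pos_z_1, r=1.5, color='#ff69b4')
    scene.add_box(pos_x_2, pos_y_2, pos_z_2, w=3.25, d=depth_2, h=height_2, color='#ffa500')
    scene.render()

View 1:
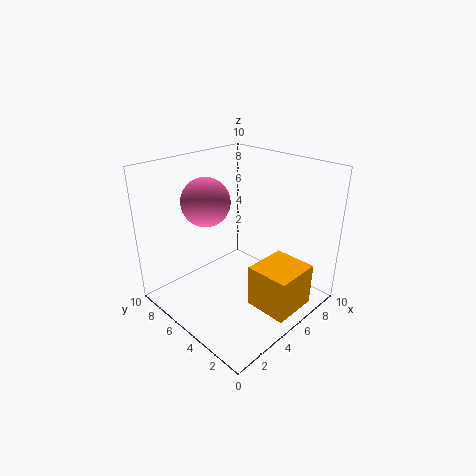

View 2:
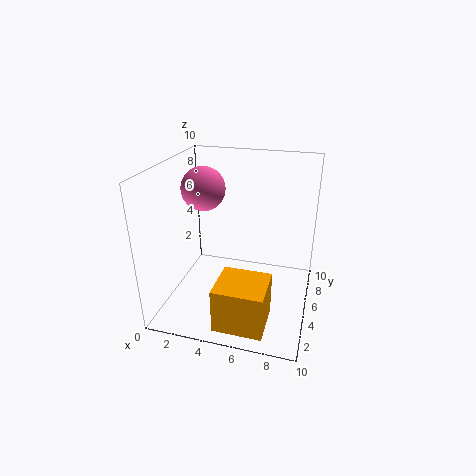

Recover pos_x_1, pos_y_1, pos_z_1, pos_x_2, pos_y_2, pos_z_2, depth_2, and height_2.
pos_x_1 = 2.5, pos_y_1 = 5.25, pos_z_1 = 8.25, pos_x_2 = 4.5, pos_y_2 = 0.5, pos_z_2 = 0.5, depth_2 = 3, height_2 = 3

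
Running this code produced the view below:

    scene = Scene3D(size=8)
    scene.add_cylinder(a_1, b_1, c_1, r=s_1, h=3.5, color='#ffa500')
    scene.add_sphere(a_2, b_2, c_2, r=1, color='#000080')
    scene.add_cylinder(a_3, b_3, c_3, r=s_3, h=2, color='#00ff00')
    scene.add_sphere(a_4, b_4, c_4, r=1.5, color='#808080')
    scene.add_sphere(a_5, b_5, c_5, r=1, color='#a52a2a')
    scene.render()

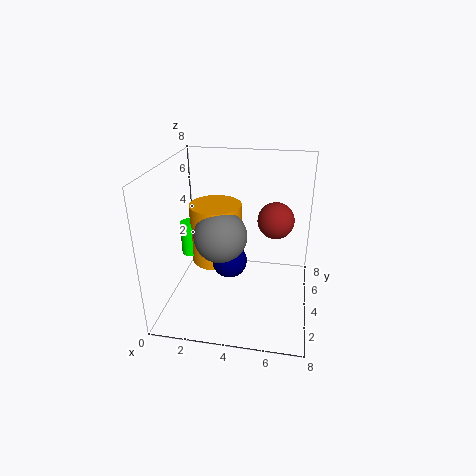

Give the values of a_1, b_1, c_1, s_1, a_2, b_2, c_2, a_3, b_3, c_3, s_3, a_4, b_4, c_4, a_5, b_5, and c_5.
a_1 = 2.5; b_1 = 5; c_1 = 2; s_1 = 1.5; a_2 = 3.5; b_2 = 4; c_2 = 2.5; a_3 = 1; b_3 = 4.5; c_3 = 2.5; s_3 = 0.5; a_4 = 3; b_4 = 4; c_4 = 4; a_5 = 6; b_5 = 4.5; c_5 = 5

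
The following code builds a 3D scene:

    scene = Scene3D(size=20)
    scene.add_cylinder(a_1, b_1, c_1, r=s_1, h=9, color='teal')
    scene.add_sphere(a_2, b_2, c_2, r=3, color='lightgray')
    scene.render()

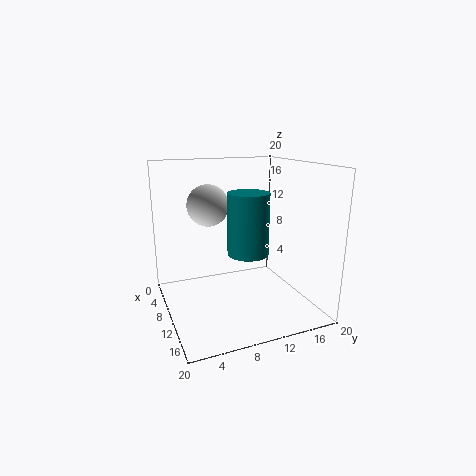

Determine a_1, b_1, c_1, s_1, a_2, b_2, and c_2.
a_1 = 9; b_1 = 12; c_1 = 7; s_1 = 3; a_2 = 6; b_2 = 7; c_2 = 14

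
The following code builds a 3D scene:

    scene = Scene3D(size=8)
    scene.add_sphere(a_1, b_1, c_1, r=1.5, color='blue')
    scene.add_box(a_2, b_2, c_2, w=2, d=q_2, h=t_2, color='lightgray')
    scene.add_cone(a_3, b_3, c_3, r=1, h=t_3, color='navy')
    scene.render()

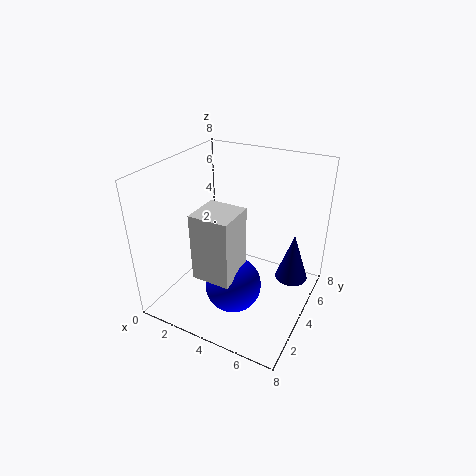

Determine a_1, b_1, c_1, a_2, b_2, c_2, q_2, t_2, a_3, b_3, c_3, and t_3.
a_1 = 4.5, b_1 = 2.5, c_1 = 2, a_2 = 3, b_2 = 1, c_2 = 3, q_2 = 2, t_2 = 3.5, a_3 = 6.5, b_3 = 6.5, c_3 = 0.5, t_3 = 3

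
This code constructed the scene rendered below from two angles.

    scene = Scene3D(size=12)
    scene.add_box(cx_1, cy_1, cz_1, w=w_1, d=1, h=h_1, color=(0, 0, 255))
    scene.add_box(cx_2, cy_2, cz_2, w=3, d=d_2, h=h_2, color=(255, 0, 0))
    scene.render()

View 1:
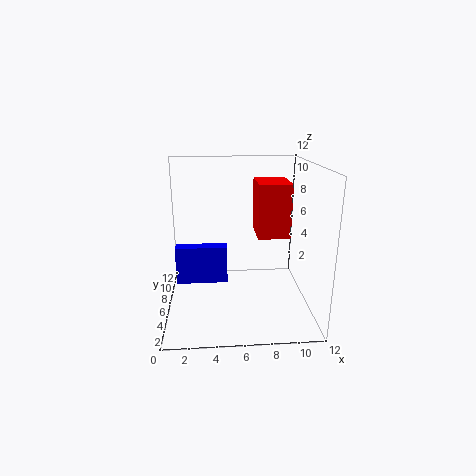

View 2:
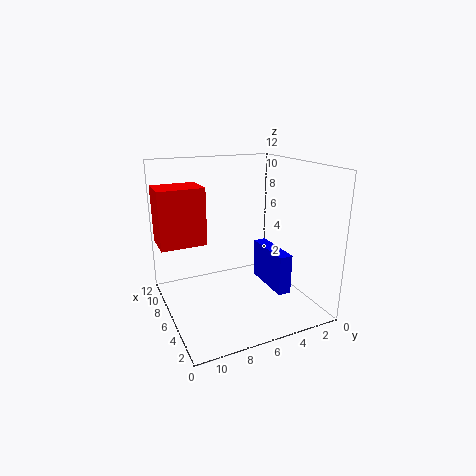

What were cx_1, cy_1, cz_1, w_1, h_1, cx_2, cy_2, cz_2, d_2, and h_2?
cx_1 = 1, cy_1 = 4, cz_1 = 3, w_1 = 4, h_1 = 3, cx_2 = 8, cy_2 = 8, cz_2 = 5, d_2 = 4, h_2 = 5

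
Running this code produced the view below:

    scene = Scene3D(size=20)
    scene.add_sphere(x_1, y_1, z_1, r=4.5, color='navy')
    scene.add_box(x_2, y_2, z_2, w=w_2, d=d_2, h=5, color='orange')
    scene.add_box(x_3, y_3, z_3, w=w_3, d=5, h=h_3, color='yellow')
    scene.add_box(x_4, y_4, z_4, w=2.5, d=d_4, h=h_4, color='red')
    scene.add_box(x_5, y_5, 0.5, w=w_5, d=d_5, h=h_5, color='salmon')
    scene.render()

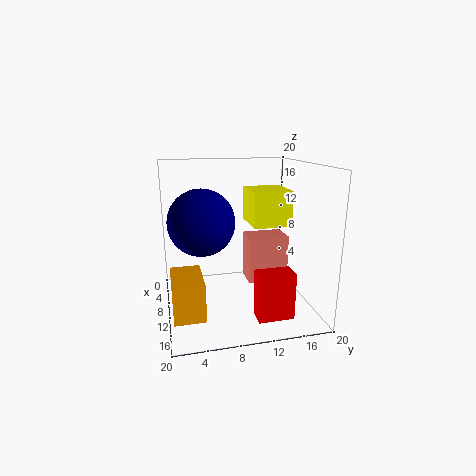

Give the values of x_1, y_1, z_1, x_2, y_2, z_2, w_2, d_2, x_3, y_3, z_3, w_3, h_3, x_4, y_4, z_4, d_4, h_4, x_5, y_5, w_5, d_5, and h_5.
x_1 = 10; y_1 = 5; z_1 = 12.5; x_2 = 10; y_2 = 0.5; z_2 = 1.5; w_2 = 6.5; d_2 = 4; x_3 = 9; y_3 = 11; z_3 = 12.5; w_3 = 5.5; h_3 = 4.5; x_4 = 16.5; y_4 = 10.5; z_4 = 2; d_4 = 4.5; h_4 = 6; x_5 = 1; y_5 = 13; w_5 = 4.5; d_5 = 6.5; h_5 = 7.5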